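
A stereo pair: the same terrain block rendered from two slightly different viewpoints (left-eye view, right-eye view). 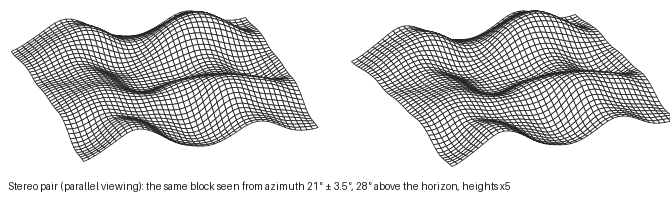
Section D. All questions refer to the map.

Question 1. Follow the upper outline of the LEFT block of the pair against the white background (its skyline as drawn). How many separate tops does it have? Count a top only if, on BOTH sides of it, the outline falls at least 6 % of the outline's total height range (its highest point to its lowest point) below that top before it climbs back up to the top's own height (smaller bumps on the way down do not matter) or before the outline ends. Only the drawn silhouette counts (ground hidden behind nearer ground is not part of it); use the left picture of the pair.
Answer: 2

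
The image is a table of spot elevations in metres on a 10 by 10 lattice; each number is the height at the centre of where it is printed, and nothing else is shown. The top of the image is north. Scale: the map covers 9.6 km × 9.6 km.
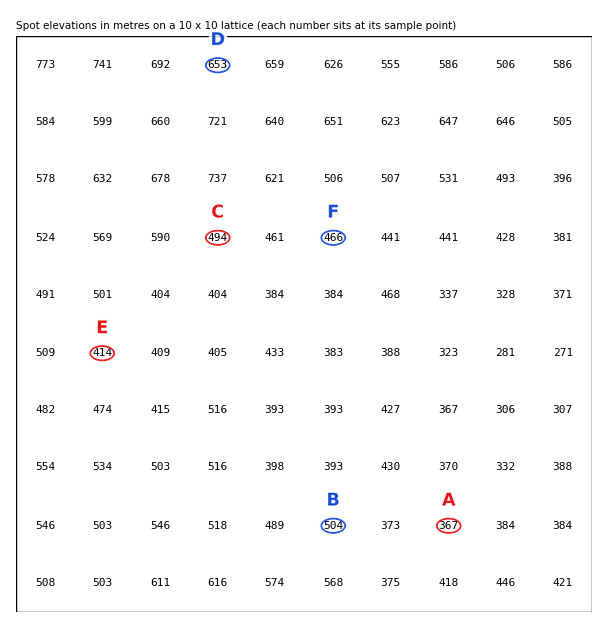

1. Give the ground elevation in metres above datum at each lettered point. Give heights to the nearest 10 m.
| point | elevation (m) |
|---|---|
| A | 370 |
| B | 500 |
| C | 490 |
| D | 650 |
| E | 410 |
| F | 470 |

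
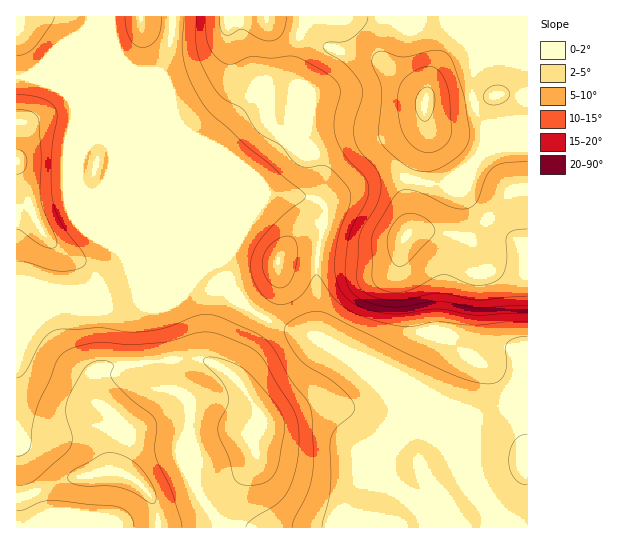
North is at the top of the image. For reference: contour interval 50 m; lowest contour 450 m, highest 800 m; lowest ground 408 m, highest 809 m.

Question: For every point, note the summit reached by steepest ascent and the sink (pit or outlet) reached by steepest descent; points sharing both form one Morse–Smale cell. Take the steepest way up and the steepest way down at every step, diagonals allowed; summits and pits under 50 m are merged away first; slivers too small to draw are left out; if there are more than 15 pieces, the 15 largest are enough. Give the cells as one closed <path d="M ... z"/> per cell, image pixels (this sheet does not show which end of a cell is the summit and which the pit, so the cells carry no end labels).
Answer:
<path d="M111 144l2 22-4 11 0 8 52 125 0 7 8 26 4 42 16 17 0 35 8 24-1 26 7 14 16 21 8 6 146 0 6-51 13-35 11-10 25-3-71-70-39-22-43-13-29-17-18-22-16-39z"/><path d="M517 147l-22 1-10 4-20 24-18 8-16 0-26-7-20 0-27 8-29 15-12 1 4 4 3 8-8 50 1 72 12 9 28 15 68 68 13 6 9 9 14 25 16 17-4-65 55-24 0-246z"/><path d="M527 16l-222 0-1 10-11 32 0 19 3 8-4 13-3 39-34 39-17-5-161-68-4 0 2 19-4 12 0 31 2 8 6 12 8 8 10 0 10-10 6-17 0-16-2-5-34-36 16 14 170 70 66 7 29-15 27-8 20 0 26 7 16 0 18-8 8-9 3-6 11-10 19-4 22 0z"/><path d="M109 179l-6 10-10 5 14 15 20 48 12 42-17 6-27 0-12-1-29-11-38 0 0 234 210 1-7-6-16-21-7-14 1-26-8-24 0-35-16-17-4-42-8-26 0-7-49-117z"/><path d="M303 16l-129 0-3 26-13 31-8 3-119 1 14 3 16 8 13 15 164 68 17 5 34-39 3-39 4-13-3-8 0-19 11-32z"/><path d="M91 121l-2 1 26 27 97 97 16 39 18 22 16 10 23 11 34 9-3-8 0-66 8-50-3-8-4-5-14-4-40-3z"/><path d="M30 76l-14 2 0 213 38 2 29 11 12 1 27 0 11-2 6-4-3-13-9-29-20-48-14-16-6 0-8-8-8-20 0-31 4-12-2-20-12-14-16-8z"/><path d="M527 396l-4 0-18 11-32 12 4 65-16-17-14-25-9-9-16-5-21 5-9 9-13 35-6 50 154 1z"/><path d="M173 16l-80 0-2 7-12 13-17 9-31 30 119 1 8-3 13-31z"/><path d="M91 16l-74 0-1 61 7 0 11-4 28-28 19-10 10-12z"/>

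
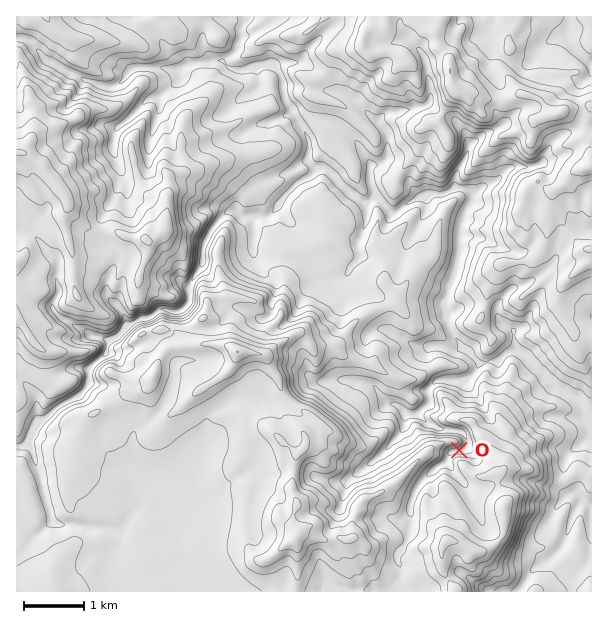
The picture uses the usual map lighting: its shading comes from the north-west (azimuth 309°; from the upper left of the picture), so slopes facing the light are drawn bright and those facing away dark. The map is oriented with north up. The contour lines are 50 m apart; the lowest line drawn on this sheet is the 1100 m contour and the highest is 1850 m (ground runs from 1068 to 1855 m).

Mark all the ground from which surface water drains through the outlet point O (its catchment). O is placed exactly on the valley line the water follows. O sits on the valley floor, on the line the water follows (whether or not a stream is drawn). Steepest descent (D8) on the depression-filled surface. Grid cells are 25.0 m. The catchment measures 5.071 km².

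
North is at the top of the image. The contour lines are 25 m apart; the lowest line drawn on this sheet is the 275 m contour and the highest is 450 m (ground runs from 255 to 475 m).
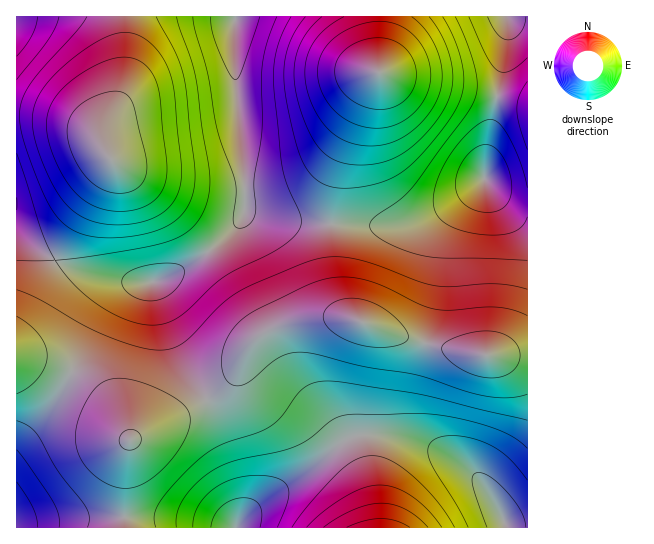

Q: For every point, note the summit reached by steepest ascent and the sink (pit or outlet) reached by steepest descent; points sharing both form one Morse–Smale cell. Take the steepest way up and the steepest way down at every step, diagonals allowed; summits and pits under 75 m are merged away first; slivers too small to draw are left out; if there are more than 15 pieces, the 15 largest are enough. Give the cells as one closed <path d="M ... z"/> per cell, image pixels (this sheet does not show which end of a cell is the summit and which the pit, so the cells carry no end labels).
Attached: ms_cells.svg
<path d="M485 179l-11 10-29 20-24 12-16 4-110-2-38-7-11-4-1-3-5 13-5 7-24 20-36 24-24 10-29-2-44-10-33-16-18-12-10-11-1 125 41 8 30 16 21 21 23 38 60-31 24-14 16-14 14-28 14-17 15-8 27-8 17-3 25 0 99 31 48 8 37-1 1-153-14-2-15-7z"/><path d="M527 16l-292 0-2 37 12 132 0 26 17 6 33 6 110 2 16-4 24-12 29-20 11-10 14 14 15 7 13 1z"/><path d="M234 16l-218 1 0 214 3 5 32 23 27 12 44 10 29 2 16-6 22-12 22-16 24-20 5-7 5-13 0-24-10-110z"/><path d="M343 317l-25 0-17 3-38 13-12 12-15 28-15 18-30 18-61 31-5 23-1 64 111 1 16-19 51-34 43-35 16-5 24 0 44 10 30 16 26 26 10 15 11 26 21 0 1-173-38 1-48-8z"/><path d="M385 435l-24 0-16 5-43 35-51 34-15 18 269 0 0-4-14-28-10-13-16-17-36-20z"/><path d="M21 357l-5 1 0 169 107 1 2-65 4-25-10-20-18-24-22-18-26-12z"/>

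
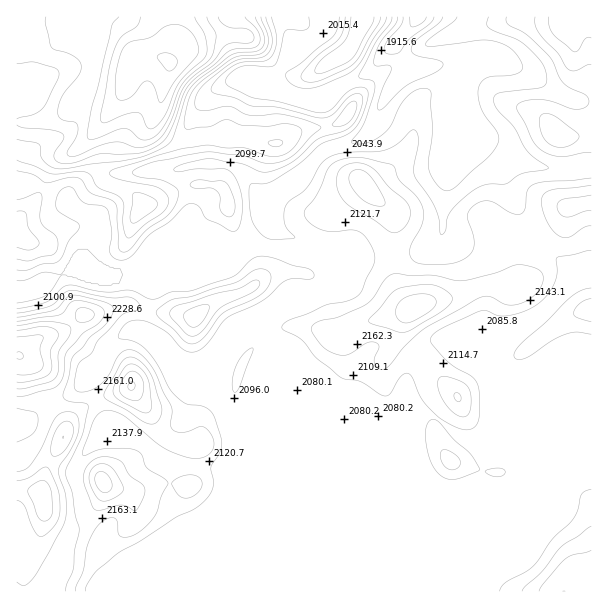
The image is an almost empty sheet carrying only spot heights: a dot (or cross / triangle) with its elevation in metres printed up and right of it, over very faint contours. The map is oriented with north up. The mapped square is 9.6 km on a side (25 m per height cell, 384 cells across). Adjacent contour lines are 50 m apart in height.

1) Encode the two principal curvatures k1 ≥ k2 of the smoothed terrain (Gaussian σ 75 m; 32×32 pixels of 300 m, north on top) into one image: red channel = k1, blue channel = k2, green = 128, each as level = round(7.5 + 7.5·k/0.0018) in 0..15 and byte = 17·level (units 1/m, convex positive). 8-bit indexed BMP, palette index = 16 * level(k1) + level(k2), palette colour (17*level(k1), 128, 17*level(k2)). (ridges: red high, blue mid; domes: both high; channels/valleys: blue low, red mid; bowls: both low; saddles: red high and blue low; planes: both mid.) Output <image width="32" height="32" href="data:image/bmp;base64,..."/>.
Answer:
<image width="32" height="32" href="data:image/bmp;base64,Qk02CAAAAAAAADYEAAAoAAAAIAAAACAAAAABAAgAAAAAAAAEAAATCwAAEwsAAAABAAAAAAAAAIAAABGAAAAigAAAM4AAAESAAABVgAAAZoAAAHeAAACIgAAAmYAAAKqAAAC7gAAAzIAAAN2AAADugAAA/4AAAACAEQARgBEAIoARADOAEQBEgBEAVYARAGaAEQB3gBEAiIARAJmAEQCqgBEAu4ARAMyAEQDdgBEA7oARAP+AEQAAgCIAEYAiACKAIgAzgCIARIAiAFWAIgBmgCIAd4AiAIiAIgCZgCIAqoAiALuAIgDMgCIA3YAiAO6AIgD/gCIAAIAzABGAMwAigDMAM4AzAESAMwBVgDMAZoAzAHeAMwCIgDMAmYAzAKqAMwC7gDMAzIAzAN2AMwDugDMA/4AzAACARAARgEQAIoBEADOARABEgEQAVYBEAGaARAB3gEQAiIBEAJmARACqgEQAu4BEAMyARADdgEQA7oBEAP+ARAAAgFUAEYBVACKAVQAzgFUARIBVAFWAVQBmgFUAd4BVAIiAVQCZgFUAqoBVALuAVQDMgFUA3YBVAO6AVQD/gFUAAIBmABGAZgAigGYAM4BmAESAZgBVgGYAZoBmAHeAZgCIgGYAmYBmAKqAZgC7gGYAzIBmAN2AZgDugGYA/4BmAACAdwARgHcAIoB3ADOAdwBEgHcAVYB3AGaAdwB3gHcAiIB3AJmAdwCqgHcAu4B3AMyAdwDdgHcA7oB3AP+AdwAAgIgAEYCIACKAiAAzgIgARICIAFWAiABmgIgAd4CIAIiAiACZgIgAqoCIALuAiADMgIgA3YCIAO6AiAD/gIgAAICZABGAmQAigJkAM4CZAESAmQBVgJkAZoCZAHeAmQCIgJkAmYCZAKqAmQC7gJkAzICZAN2AmQDugJkA/4CZAACAqgARgKoAIoCqADOAqgBEgKoAVYCqAGaAqgB3gKoAiICqAJmAqgCqgKoAu4CqAMyAqgDdgKoA7oCqAP+AqgAAgLsAEYC7ACKAuwAzgLsARIC7AFWAuwBmgLsAd4C7AIiAuwCZgLsAqoC7ALuAuwDMgLsA3YC7AO6AuwD/gLsAAIDMABGAzAAigMwAM4DMAESAzABVgMwAZoDMAHeAzACIgMwAmYDMAKqAzAC7gMwAzIDMAN2AzADugMwA/4DMAACA3QARgN0AIoDdADOA3QBEgN0AVYDdAGaA3QB3gN0AiIDdAJmA3QCqgN0Au4DdAMyA3QDdgN0A7oDdAP+A3QAAgO4AEYDuACKA7gAzgO4ARIDuAFWA7gBmgO4Ad4DuAIiA7gCZgO4AqoDuALuA7gDMgO4A3YDuAO6A7gD/gO4AAID/ABGA/wAigP8AM4D/AESA/wBVgP8AZoD/AHeA/wCIgP8AmYD/AKqA/wC7gP8AzID/AN2A/wDugP8A/4D/AKZ2toV0d3d3h4eHh4eHh4eHh4eHd4eHh4eHhqamqKiHp5aXp4WFd4d3h4d3h4eHh4eHh3eHh4eHh4eHdnSGqJeGt4WXhaaEhYd3d3eHh4eHh4eHh4eHh4eHh4d3doSXl4TXlaZ0hcmVhHaHd4eHh4eHd4eHh4eHh4eHh3eHhYWXc/mngsRztpeWlYSHd4eHh4d3h4eHh4eHh4eHh4d3dpbV6qeA6OfHl5W5p4WHh4eHd4eHh4eHh4eGd4aHh4eHl3Xmg5D7t3aGhqamdXd3d3eHh4eHh4eGpLaVqJeHh4eHdbX1kLSllnWFpbaDh4eHh4d3d4eHh4XI2ZWGh4d3h3d2hPqkcoWElLa32pOHh4eXh4eHh4eHhcaDhYeHd3d3h3aD5+Zyc4LXlIW3hId3h4eHh4eHh3eGlKW1hnd3d3eHlIOitdO05+elhJWFl4eHh4eHd3aWdoaV6qWGd4eHh4enpcRhgtf9t3J2d4and4eHd4aGhqd1h7fZpIaHh4eHh8rap2Nxk/mkg4aHhrh2d4eFhpeXqIWWpoSFh5aGh3eHybaVhoOhxIKDs5KGlqd2dYaol3WWlpSGdoeHl7iGdnbX+fbFloJic4Ppt3F2hqa2yLjIppbGhHJ1h4aFhreWhXWVw/r65cbk9/n5lHKDhoWGl5e3ttnpt5V0hZWDg7fYgFG2x5S014OlhMf398aDdoWEZXWXqMnY1sa2ycmTg6alYaCBc4KDdoRzgXKV+cWmqIZ2hpaVhpaGl5eYubeFhqintXWF1bOFd3d3dYSml4eXhXZ2lpV0dXaGhoeHlIV1yci3hYO192F1h3aEtYZ2hYSFdnaWpnV1dpaXhnWFp4a3dYanhIT5ppNzlrfFdYWWqKiGdqeol4SWmJiXhZeohseWZYRzctfq2IKFyLd0haenp5Wn17molJapmIWFuMnHcrNic8j21qi1xcfIpIODc4amt/mWhoZ1dZeXhqe3l6eWtdeTo5CAcHCAgpGBlaWBgbfpyaWWdnV2hoaGhIGAcJal1/iWptenpLaktqbI6siAgJCElceXdXd3h4WVp7iVp5VzpeiVpvq0ssfZxse4+fXlsnB2l7eFh3d2dZfJyLaXpriUt7eF1+iAhaiXlrino8P6kIOop3Z3hZant7iGdnd1qJaF2JeV92JwpYZzgYCAcPb2gKfIloeFuLenlYN2h3Z0lnTIp3X3tXJwUHOU5vijoLK1gZWml5aXdnSEtoWGhoWWc6i4p7n46aViwsCCxvj5kaOzk4OEhXV0dHW3loeWqJeEpbiWl7m44/j7snOAhPbGYJD56KeFdHWGmLeWh5eohoaVhZaWpoaExcWQt6ZhxvrnwGCztrfGyLaoqZY="/>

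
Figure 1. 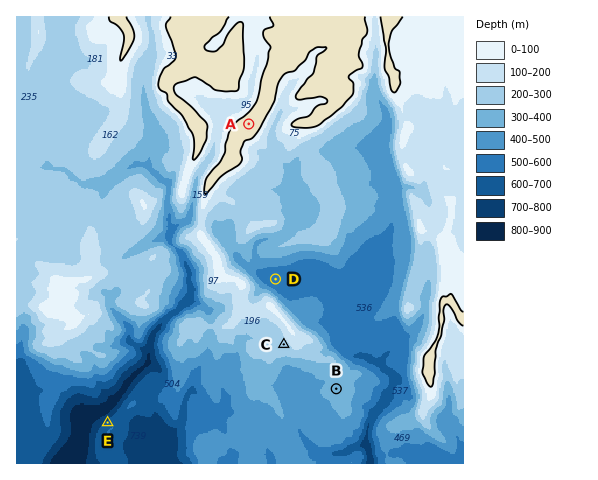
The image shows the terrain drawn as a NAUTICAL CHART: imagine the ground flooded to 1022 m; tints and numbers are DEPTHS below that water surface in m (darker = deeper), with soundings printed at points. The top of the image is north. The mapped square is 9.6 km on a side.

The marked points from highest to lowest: A C B D E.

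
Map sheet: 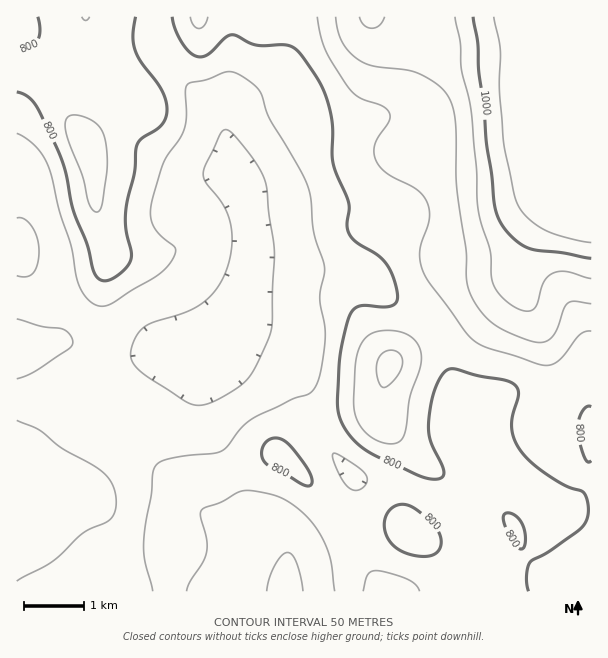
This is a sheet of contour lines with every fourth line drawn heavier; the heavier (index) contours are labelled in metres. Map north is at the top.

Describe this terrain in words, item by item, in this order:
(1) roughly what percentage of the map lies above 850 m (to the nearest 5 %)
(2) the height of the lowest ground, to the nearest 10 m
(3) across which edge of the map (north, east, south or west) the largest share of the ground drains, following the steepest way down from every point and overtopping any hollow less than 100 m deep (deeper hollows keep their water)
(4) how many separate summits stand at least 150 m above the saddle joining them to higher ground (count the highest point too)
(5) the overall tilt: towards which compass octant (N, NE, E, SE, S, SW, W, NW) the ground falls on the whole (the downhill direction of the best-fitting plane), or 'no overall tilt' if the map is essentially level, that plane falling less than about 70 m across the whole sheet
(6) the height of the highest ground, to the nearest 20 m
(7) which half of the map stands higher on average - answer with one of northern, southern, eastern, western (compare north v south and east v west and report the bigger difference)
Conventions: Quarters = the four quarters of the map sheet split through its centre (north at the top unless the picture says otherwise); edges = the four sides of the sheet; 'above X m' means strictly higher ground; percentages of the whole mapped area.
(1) About 20 % of the map lies above 850 m.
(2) The lowest point is down at roughly 670 m.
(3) Most of the ground drains across the western edge.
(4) Counting only tops that stand 150 m proud, the map has 1 summit.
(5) Overall the map slopes down towards the south-west.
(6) The highest ground is at about 1100 m.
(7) Taken as a whole, the eastern half is higher than the western.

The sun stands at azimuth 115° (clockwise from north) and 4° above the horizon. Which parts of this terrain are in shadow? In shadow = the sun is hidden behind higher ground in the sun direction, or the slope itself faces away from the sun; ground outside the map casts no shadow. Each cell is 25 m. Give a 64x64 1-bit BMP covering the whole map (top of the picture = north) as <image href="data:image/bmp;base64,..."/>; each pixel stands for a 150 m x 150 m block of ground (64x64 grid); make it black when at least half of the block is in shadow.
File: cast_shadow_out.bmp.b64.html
<image width="64" height="64" href="data:image/bmp;base64,Qk0+AgAAAAAAAD4AAAAoAAAAQAAAAEAAAAABAAEAAAAAAAACAAATCwAAEwsAAAIAAAAAAAAA////AAAAAAAAAwAA4AAAAAAHAAHgAAAAAAcAAeAAAAAABwABwAAAAAAPAAHAAAAAAB+AAcAADAAAP4AAgAAAAAB/AAABwAAAAP8AAAPAAAAA/gAAA8AAAAD+AAADwAAAAHwAAAOAAAAACAAAAAAAAAAAAAAAAAAAAAAAAAAAAAAAAADgAAAAAAAAA/AAAAAAAAAH8B4AAAAAAA/wPgABAAAAH/h+AAGAAAAf+P8AAYAAAA///wAAAAAAAP//AAAAAAAAP/8AAAAAAAB//wAAAAAAAP//gAAAAAAB//+AAAAAAAH//4AAAAAAAf//wAAAAAAB//+AAAAAAAH//AAAAAAAAf/8AAAAAAAD//gAIAADAAH/8AD4AAeAAf/AMPgAD4AAB4Bx/AAPgAAAADv8AA+AAAAAP/wAH4AAAcA//AAfgAAD4H/8AB8AAAPg//wAPwAAB/D//gB/AAAP4P/+AH8AAA/gf/8A/wAAD8B//wD/AAAPwH//AP8AAA+Af/8A/gAABwB//gD+AAAGGP/+AP4AAAA5//4A/gAAAH///gD8AAAA///+APwAAAD///4A+AAAAP///gDgAAAB///+AAAAAAP///4AAAAAA/H//gAAAAAB8P/+AAAAAAHwf/wAAAAAAfA//AAAAGAB+D/8AAAA4AH4H/wADADgAfgf+AAMAfAD/B/4AA=="/>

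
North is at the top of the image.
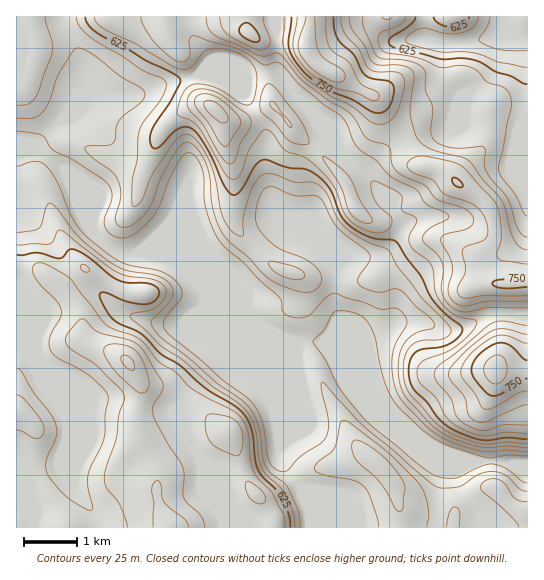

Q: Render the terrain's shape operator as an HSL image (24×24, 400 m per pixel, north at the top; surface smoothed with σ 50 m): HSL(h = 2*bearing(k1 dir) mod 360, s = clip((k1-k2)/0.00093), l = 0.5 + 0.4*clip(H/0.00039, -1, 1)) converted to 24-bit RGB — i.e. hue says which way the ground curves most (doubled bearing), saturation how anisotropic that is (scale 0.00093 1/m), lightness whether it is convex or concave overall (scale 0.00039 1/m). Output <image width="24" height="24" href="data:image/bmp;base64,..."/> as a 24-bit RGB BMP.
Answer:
<image width="24" height="24" href="data:image/bmp;base64,Qk32BgAAAAAAADYAAAAoAAAAGAAAABgAAAABABgAAAAAAMAGAAATCwAAEwsAAAAAAAAAAAAAi3KFXI+Unrmbe0KLgWxjdX9weaR5lr2gn3awc1SHgGl0Zq9R5/bVJAphgH9/f3+AYkx0qLF0oKR5UmeIpZWIbGiAel5pcqpxeniAcrSCgU1iiUZ/fJ+Be4mNm6uAhp5WaERdgHl+i0ui0vnjyC3fXidpf3pqd2JWa05yoLp8irmUPnPBjnzDw1i9kMuwRNTog3N0eqZYcl99V2Ocro2FaoNynKeGpo+UVE+Ce2V5iuhzEukfUgVKwmazrG23gGWjaZ+as+/Lc73UaRpESGIpG9JI2+mTWBAwjnJZUaJFc3yAQG52t3iHpZh8cq90i2yBgUB6kmFW1fqtFERvGydHbZ+Ys2mytm+s0ffqVcHdTQ8pfllYNxUEMyEAMjMAMSgCcLWbjL7KU1SBWF95WICDysyXdaCKe095Zk6NsMzK4fPYOwmDWVB8SHNPZzxTtPGxyJQVWRcpcjNRZwAhtI/a3ebul6TimqjipNW9ijuDfXOAYWZ/VnyM18CCcmdHV1l1bMa3o+jS5cqpXAFgfHiAcGF+RcpujfdIaSpNez5scBNLiNnHh7TK0520wIdtTZORunhHfFhzf35+ckZbYkg4wt5bbKzMarvEhOO3VKlETgkVfkVif3+AXUF8svSlbiRaf32ARg1r273Cday1lF6Qm3Zc39C5Q0ybolRgg2FqeEBAYlOGg5q31fbaNoTNqtHQoUuFVhYvfWNrf4B/f4B/Snup3qhAfnR/b2V/GCB81ebRhJ/XlH/oxrjf3NXOUFXEgnh2ckino57CbrfRtfTy3ebVSUyYg1A7XBgsgGhxgIB/gH9/gH16eKZKgk9UgH9/Zl59J3+QmduVUqOSLEZtxIiz6NXXaF7Jf3+ASXh+rKF2e8x4QIAtcUYHTS8GPi4bf3h6gIB/gH9/glhppV1RkKh2TY51fXZqgEpIPntHZIMhLxEIPDgACzMAlcQJYTwZgH5/ck1jac1ouKBQaBc54TyWzu6/IpC0TISVf3+Ae3qAflCaoHJPsptXgkt0hkldbJRkV411gUp7fyep7t/d0l6va28QeHoUc0mGktLBylmYtTJXlOv9p9D579X2ygf1gk6GgH9/dkJkii0yeNKTruLZTFzIZmq7sJvFhVuoVmONOJa3vNGixpLbvMDzwL71YHfZeXbLqUbT0frvbRQwMCUMXzwRfEJDgH9/eTtTeilIr/LXjNTXtmJ7hkFyV3ZyfWk+iztin3tmRGBQe7pRlbl7YoBOT55ze3hLgC9BnviWMwQTjgsUXJ4uTHxgf4B/eFp+oyiFsu/IYriKbUVEfl9Yf2FzTAcUzcobFseOc6POoK/gmM7Vr2OezdR6I4iSbFZZiMlsuEIaSixxw4TY6L+/MY14X3+ATSNqvtKTstyBQkJcfGhlfX1oTgxU9LPbz/z2gkXNNXlSaXUeSj8SZEsg4PrLGhpUbWF6pdWJczB9d3V/IkFU686utKR2Nl1yLR901bh94eB2MzlTfVBMfnZRFQwq2v/Mej1qbjtEbTUsuk59h6XMs/7poOLDXxlxco2qvLN1bDFZei86QsCix76B1Jt5LVlgEwwn7bNW1eeoSCtsZJdrhkGNSPHemO+ZaCJXvDOkkaDfcubtzu/mj8hjSh4ne1ZzdIJcljVSa024lMrQZ4KhiFOJ7rykNTNqFwgr5/7Nl79tNzKNtVqKRbzJh+27dB9PnGBXTMWZbtOUY9exrUZw1y5rkVWfZXB/d3hDRaF4caqYjm2Af2iHUG2X57W/4Bi/DSVp5/zPfKe8Lh1dkdtpeu/deEZocjZ2vKV4S6xIcrNVYmw4WFQ1inhSu45zVGF7i7KaU5+HXX53aH5yb4yDV4aKW2aU9l3tj57xzP/pXCf/8A3/yPzbaRhUVxAXXF8tuNN1gs+ERJCBonCYWGZ+Z2SOuq+TT2iOuJ2YbJCUVGd2e2psgHdeb25JMlksIok4kf+UqycAKgkXi/hEjBQ9MwAQ2tE8of3ntez3473eT22ZVlOHh12MU515mr61Vk+wpYZ6o3l0UmB4c2N2gV1fhU5TgD9BoOAsCoQGf3tvWSNAudQAMQItrfnFzP/5vOXhG4SAoobS4sfzVF/prqXluMXjU16jkVuXkoRzubeQcUCQdjZLgVxEZKqZe5K/wuvMuhycaQAFwQCGzP/lAAuV4P3ORY9Gh7ZsnTtHGC8EODsGOh8IOT0Fb2oRZUs3e3RLk6lxb51VaR6KvIbWudbfcp/Ad6aysqtrYjCqnKDarPHfxzFJCRE4/vO2nbtrRl88jxpg6X2+Eo7fgBnfse66Q+G7RGyCnGtp"/>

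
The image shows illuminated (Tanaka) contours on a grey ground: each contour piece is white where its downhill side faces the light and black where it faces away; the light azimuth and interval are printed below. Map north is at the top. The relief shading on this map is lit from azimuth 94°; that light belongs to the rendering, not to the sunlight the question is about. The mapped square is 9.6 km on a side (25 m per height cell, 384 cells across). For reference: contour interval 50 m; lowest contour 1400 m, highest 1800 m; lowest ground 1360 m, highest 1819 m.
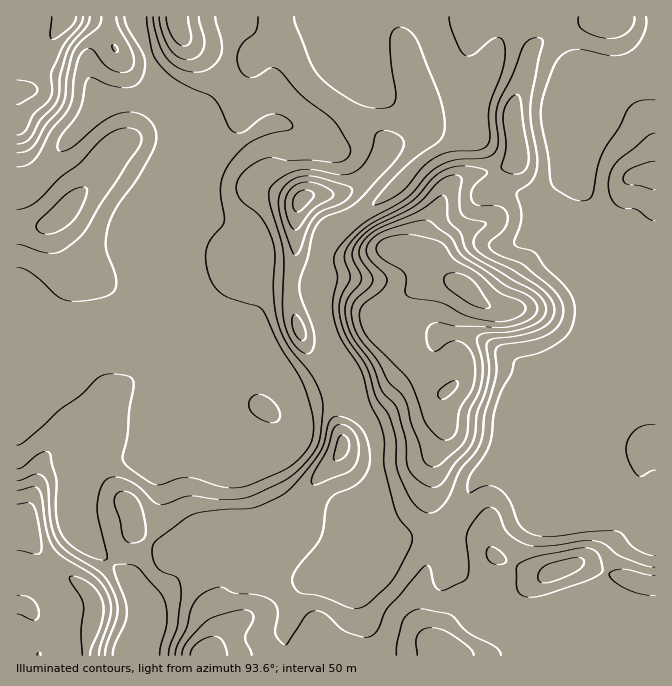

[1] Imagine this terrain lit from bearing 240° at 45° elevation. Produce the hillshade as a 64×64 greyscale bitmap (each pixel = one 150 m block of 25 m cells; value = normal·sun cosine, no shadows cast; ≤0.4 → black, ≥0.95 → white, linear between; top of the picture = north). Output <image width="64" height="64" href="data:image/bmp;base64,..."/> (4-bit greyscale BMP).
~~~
<image width="64" height="64" href="data:image/bmp;base64,Qk12CAAAAAAAAHYAAAAoAAAAQAAAAEAAAAABAAQAAAAAAAAIAAATCwAAEwsAABAAAAAAAAAAAAAAABEREQAiIiIAMzMzAERERABVVVUAZmZmAHd3dwCIiIgAmZmZAKqqqgC7u7sAzMzMAN3d3QDu7u4A////AJiHiZUTeIrMuoZVVWaJqYeIiaq7uoZERVZ4iIiIiIiZiIeJpyJoiby6h2ZmZ4mZh3iJqrupdTNFZ4iIiIiIiJmJh4moMVeJq7qXd2Z3iZmHd3iqupdUNFd4iIiIiIiImZmHialBNomsy5h3dmZ4mXVmeaqphlVWeImYiIiIiIiJmHeJqUAmiazLmHd2ZmeHZVeJqph2ZmeJmZmZmIiImZmHd5qoMBaJvLqYd2ZmZnZmeImZmHZ3eJmqqpmZmZmqqnd4mqYAJ5q7uph3ZmZmd3iIiZmZdniImqq6qZmZmruqiImpYgBYq7upiId3iHeIiIiImamHeImqqqupiImaqYeJmYUQFIq8upmJh3iZh4iIiIiJmZd4m7qZqpmId4h1M6qXMAJpqrupiJmIiaqHeIiIiImal3iruoiIdndlVUM0qXIAJpu6qqmZmZiJmZh3iIiIiJmYebupdmVUVUMzRGeYMAJpu7qZmZmZmIiZmId4iIiImpiJu6dUREVURERXiIYQBpu7qYeJmZiHeImZh2iIiIiaqYmql1RFZmZmZ3iIdQAnm7updniIh3d3iJmXZ4iIiaupiJmXVEaIiIiIiIh1ADibu6hVeId2ZWeImZdniIiau7l3iZdUV4iIiJmZiGUQSJu7ljRoh2VVV3iJmHeIiJrLuXZ5h1VoiIiImZmYZSFHmrl0JHh2VVZnd4mpiImIm8y6dWiGVniIiImZmZhmQkeamFM2iHdneIiHiKqZmIiszLp0V3dniIiIiZmpmIdUWImHVXiIiIiIiIiJmrmHZ6zcunRGd3iIiIiJmamYmHZoiId3iIiIiIiIiImau4ZGrNy6hlVniIiIiJmZqZmYh3iJmHiIiIiIiIiIiJq8lDas3LqXVEZ4iIiJmZmpmZmIiJmYd4iIiIiIiIiIm8yTFqzdy6hTJHiIiImZmZmZiZiImZdniIiIiIiImYib3GEnvd3Lp0ETaIiIiZmZmYiImZiJh2eIiIiIiImZiJvaQlrd3cuXMRNoiIiJmZmYiIiJmIiHZ4iIiIiImZh4m8hWnN3dy5ZCI2iIiImZmZiIiIiIiIh3iIiIiIiZh4icuIm+7d3Ll1MiWIiIiZmZmIiIiIiZiHeIiIiIiIiIiKypic7tzLqYYxFHiIiJmZiIiIiIiJmIiIiIiIiIiIiJvKiK3+3LqYhzAUeIiImZiIiIiIiIiIiIiIiIiIiIiIrbiJvv7LqIiHMANniIiZiIiIiIiIiIiIiIiIiIiIiIndp4rf/sqIiJcwBHiYiIiIiIiIiIiIiIiIiIiIiIiInO12jP/9uYeIhiAmmpmIiIiIiIiIiIiIiIiIiIiIiIiu+0Wu/+uYd4iGRHmqmYh4iIiIiIiIiIiIiIiIiIiIic/oJc/+yYh3iJiaqpiHdmeIiIiIiIiIiIiIiIiIiIiK3sQn3/25iIiaq7y6l2VEVoiIiIiIiJmYiIiIiIiIiZvdozne25iImavMy6h2QhJGeIiIiIiZmZmYiIiIiImqq8yTWs25iJmaq8yoZUMQATaIiIiIiaqpmIiIiIiImqqazIRqy6mZqqqrunUyIQACRoiIiImaqpmId4iIiImrqYm8lWm7u8y7qqqXQQAQACRniIiIiqqqmIdoiIiIibuYibymasze7cu6mHMAABEjVniIiIiKqqmIdniIiIiKuod5vbZpve7tuqmGMAABI0VniIiIiIq6mYh2eIiIiImph4nNxkerzdupiHQQATRWZ3iIiIiIm7qYh3Z4iIiIiZmIis7GNpqqmHd2UxE1Zmd4iIiIiJmaqph3ZniIiIiImZmb3tY2iZhlVWVDI1d2ZniIiIiZmqmZmHZmeIiIiIiZqqzv1zWJmGRFVlREZ3VFeIiIiJqqqImZhmZ4iIiIiJq7vO7YVoiIdlVndURWZUV4h3eJqqqoiZmHZmeIiIiImru73clndmZ3d3iHQ0ZmVnd3eJu6qqiZmYh2ZniIiIiau6q7l1RFVmeJmZhUV3iId3d4q8uqqYmZiIdmeIiIiJq6mZl0ISRndniZmGVXiZh2Z3iry6mZiIiJmHZniIiImamYd2QiNXiHZ5mHVVaKqFRXiau6mImHeImZd2Z4iIiJmYh3ZVVomql2eIdURXq3M1eJqqmIiHVniZmHdmiIiIiZiHdneImqqXZ4h2VWnLYSV4mamYiHU1eJmYh1V4iIiJmIh3iJqqupdniHZnnNtRJoiZmZmZVCRoiZh2VXiIiJmYiIiaqqqph3iIZXmt60E2iJmZmZhURFaIiHZWiIiJmZiImaqqqYd3iZdVib3aMUeImZmZmGZkNGiIh3iIiImqmYmau6qYd3ial0WJvckyR4iJmZmIiGQSWIiIiIiImqqZmaq6mHd4iaqVRomsuVNXiIiZmIiIYgFHmZmIiJqqqpmZqqmHeIiZuoRHiKu5ZFaIiIiIiIdSAUirqYiau6qqmZmqmHeIiJq6ZFiZmrqFVniIiIiId2QhWbunZ6zLmZmZiaqHeIiImrlUaZmau5ZWeJmZmIh4hiFay5RJ3cqHiZmJmXeIiIiaqEWKqYm7p2Z4mqmYiIiXMlrKYkvuyGZ4mImYd4iIiJqmRZu5iauod4mqqpiIiZhTWaghbe6mRGiYmZdoiIiImpVHq7mIqph3iau6l2aJqoU2dRKe/YQ0eImZh3iIiIiZdVi8uYiZmIiZq6mGVIiapjNTBL7sczV4iZmHeIiIiIh1aby5iImIiJqqqYZD"/>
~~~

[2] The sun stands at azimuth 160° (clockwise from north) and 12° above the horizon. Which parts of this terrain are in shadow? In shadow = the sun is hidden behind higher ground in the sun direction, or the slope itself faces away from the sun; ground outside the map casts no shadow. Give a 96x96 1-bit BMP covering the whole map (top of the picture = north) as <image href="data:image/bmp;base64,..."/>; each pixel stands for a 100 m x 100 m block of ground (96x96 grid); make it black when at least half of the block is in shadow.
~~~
<image width="96" height="96" href="data:image/bmp;base64,Qk2+BAAAAAAAAD4AAAAoAAAAYAAAAGAAAAABAAEAAAAAAIAEAAATCwAAEwsAAAIAAAAAAAAA////AAAAAAAAAAGAAAAAAAAAAAAAAAPwAAAAAAAAAAAAAAP4AAAAAAAAAAAAAAP4AAAAAAAAAAAAAAP4AAAAAAAAAAAAAAPwAAAAAAAAAAAAAAPgAAAAAAAAAAAAAAHAwAAAAAAAAAAAAAGAQAAAAAAAAAAAAAAAAAAAAAAAAAAAAAAAAAAAAAAAAAAAEAAAAAAAAAAAAAEAeAAAAAAAAAAAAA8A+AAAAAAAAAADAD8B8AAAAAAAAAAH8D8B8AAAAAAAAAAH/D4D4AAAAAAAAAAP/xwDwAAAAAAAAAAP/wABgAAAAAAAAAAP/wABAAAAAAAAAAAP/wAAAAAAAAAAAAAP/gAAAAAfgAAAAAAH+AAAAAAf8AAAAAAB4ACAAAAf/AAAAAAAAADAAAAf/wAAAAAAAADgAcAf/8AAAAAAAADgA8AP//AAAAAAAADgA4AAH/gAAAAAAADgAAAAB/wAAAAAAADAAAAAAf4AAAAAAADAAAAAAP4AAAAAAACAAAAAAH8AAAAAAAAAAAAAAH8AAAAAAAAAAAAAAD+AAAAAAAAAAAAAAD/gAAAAAAAAAAAAAB/gAAAAAAAAAAAAAB/gAAAAAAAAAAAAAB/AAAAAAAAAAAAAAAeAAAAAAAAAAAAAAAAAAAAAAAAAAAAAAAAAAAAAAAAAAAAAAAAAAAAAAAAAAAAAAAAAAAAAAAAAAAAAAAAAAAAAAAAAAAAAAAAAAAAAAAAAAAAAAAAAAAAAAAAAAAAAAAAAAAAAAAAAAAAAAAAAAAAAAAAAAAAAAAAAAAAAAAAAAAAAAAAAAAAAAAAAAAAAAAAAAAAAAAAAAAAAAAAAAAAAAAAAAAAAAAD4AAAAAAAAAAAAAAD8AAA4AAAAAAAAAAH+AAB+AAAAAAAAAAH+AAD/AAAAAAAAAAH8AAD+AAAAAAAAAADwAB/8AAAAAAAAAADgAD/4AAAAAAAAAAAAAD/4AAAAAAAAAADgAD/wAAAAAAAAAAH8AD/gAAAAAAAAAAH/ABnAAAAAAAAAAAD/4QAAAAAAAAAAAAD/8AAAAAAAAAAAAAD/+AAAAAAAAAAAAAB//AYAAAAQAAAAAAB//gcAAAAAAAAAAcA//gIAAAAAAAAAAeA//wAAAAAAAAAAAf+f/wAAAAAAAAAAA////4AAAAAAAAAAA////+AAAAAAAAAAI//5//wAAHAAAAAAA//wf/8AAHgAAAAAA/9gH/+AAHAAMAAAB/4AD/+AAAAAPAAAB/gAB/8AAAAAHgAAB/AAAP4AAAAAHwAAB+AAAAAAAAAAD4AAA4AAAAAAAAAAAgAAAAAAAACAAAAAAAAAAAAAAAHAAAAAAAAAAAAAAAHAAAAAAAAAAAAAAAHgAAAAAAAAAAAAAAHgAAAAAAAAAAAAAAHgAAAAAAAAAAAAAAHAAAAAAAAAAAAAAACAAAAAAAAAAAAAAAAAAAAAAAAAAAAAAAAAAAAAAAAAAAAAAAAAAAAAAAAAAAAAAAAAAAAAAAAAAAAAAAAAAAAAAAAAAAAAAAAAAAAAAAAAAAAAAAAAAAA="/>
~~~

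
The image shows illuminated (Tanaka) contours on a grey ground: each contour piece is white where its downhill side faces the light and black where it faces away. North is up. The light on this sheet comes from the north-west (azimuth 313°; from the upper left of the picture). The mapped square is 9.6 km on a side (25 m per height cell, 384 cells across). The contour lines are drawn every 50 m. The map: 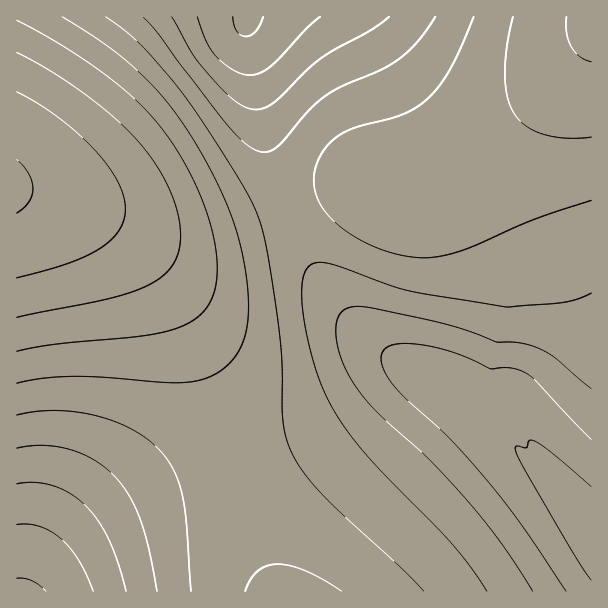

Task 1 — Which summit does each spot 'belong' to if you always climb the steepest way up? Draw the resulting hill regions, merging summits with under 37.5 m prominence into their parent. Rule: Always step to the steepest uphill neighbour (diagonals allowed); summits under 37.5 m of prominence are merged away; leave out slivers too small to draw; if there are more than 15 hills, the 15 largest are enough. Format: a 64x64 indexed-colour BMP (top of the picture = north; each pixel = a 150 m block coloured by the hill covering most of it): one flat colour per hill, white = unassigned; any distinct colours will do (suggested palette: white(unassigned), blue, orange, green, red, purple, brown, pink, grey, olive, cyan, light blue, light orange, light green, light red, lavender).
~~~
<image width="64" height="64" href="data:image/bmp;base64,Qk12CAAAAAAAAHYAAAAoAAAAQAAAAEAAAAABAAQAAAAAAAAIAAATCwAAEwsAABAAAAAAAAAA////ALR3HwAOf/8ALKAsACgn1gC9Z5QAS1aMAMJ34wB/f38AIr28AM++FwDox64AeLv/AIrfmACWmP8A1bDFABEzMzMzMzMzMzMzMzMzMzMzMzMzMzMzMzMzMzMzMzMzETMzMzMzMzMzMzMzMzMzMzMzMzMzMzMzMzMzMzMzMzMREzMzMzMzMzMzMzMzMzMzMzMzMzMzMzMzMzMzMzMzMxERMzMzMzMzMzMzMzMzMzMzMzMzMzMzMzMzMzMzMzMzERETMzMzMzMzMzMzMzMzMzMzMzMzMzMzMzMzMzMzMzMREREzMzMzMzMzMzMzMzMzMzMzMzMzMzMzMzMzMzMzMxERERMzMzMzMzMzMzMzMzMzMzMzMzMzMzMzMzMzMzMzERERETMzMzMzMzMzMzMzMzMzMzMzMzMzMzMzMzMzMzMRERERETMzMzMzMzMzMzMzMzMzMzMzMzMzMzMzMzMzMhEREREREzMzMzMzMzMzMzMzMzMzMzMzMzMzMzMzMzMyEREREREREzMzMzMzMzMzMzMzMzMzMzMzMzMzMzMzMyIREREREREREzMzMzMzMzMzMzMzMzMzMzMzMzMzMzMiIhEREREREREREzMzMzMzMzMzMzMzMzMzMzMzMzMzMiIiERERERERERERETMzMzMzMzMzMzMzMzMzMzMzMzMiIiIRERERERERERERERMzMzMzMzMzMzMzMzMzMzMzMiIiIhEREREREREREREREREzMzMzMzMzMzMzMzMzMzMiIiIiERERERERERERERERERETMzMzMzMzMzMzMzMzMiIiIiIRERERERERERERERERERERMzMzMzMzMzMzMzMiIiIiIhEREREREREREREREREREREREzMzMzMzMzMzMiIiIiIiERERERERERERERERERERERERMzMzMzMzMzMiIiIiIiIRERERERERERERERERERERERERMzMzMzMzMiIiIiIiIhERERERERERERERERERERERERETMzMzMzMiIiIiIiIiEREREREREREREREREREREREREREzMzMzIiIiIiIiIiIRERERERERERERERERERERERERERMzMzIiIiIiIiIiIhEREREREREREREREREREREREREREREiIiIiIiIiIiIiEREREREREREREREREREREREREREREiIiIiIiIiIiIiIRERERERERERERERERERERERERERIiIiIiIiIiIiIiIhERERERERERERERERERERERERERIiIiIiIiIiIiIiIiERERERERERERERERERERERERERIiIiIiIiIiIiIiIiIRERERERERERERERERERERERERIiIiIiIiIiIiIiIiIhERERERERERERERERERERERERIiIiIiIiIiIiIiIiIiERERERERERERERERERERERERIiIiIiIiIiIiIiIiIiIRERERERERERERERERERERERIiIiIiIiIiIiIiIiIiIhEREREREREREREREREREREREiIiIiIiIiIiIiIiIiIiEREREREREREREREREREREREiIiIiIiIiIiIiIiIiIiIREREREREREREREREREREREiIiIiIiIiIiIiIiIiIiIhERERERERERERERERERERESIiIiIiIiIiIiIiIiIiIiERERERERERERERERERERESIiIiIiIiIiIiIiIiIiIiIRERERERERERERERERERERIiIiIiIiIiIiIiIiIiIiIhERERERERERERERERERERIiIiIiIiIiIiIiIiIiIiIiEREREREREREREREREREREiIiIiIiIiIiIiIiIiIiIiIREREREREREREREREREREiIiIiIiIiIiIiIiIiIiIiIhERERERERERERERERERESIiIiIiIiIiIiIiIiIiIiIiERERERERERERERERERERIiIiIiIiIiIiIiIiIiIiIiIRERERERERERERERERERIiIiIiIiIiIiIiIiIiIiIiIhEREREREREREREREREREiIiIiIiIiIiIiIiIiIiIiIiERERERERERERERERERESIiIiIiIiIiIiIiIiIiIiIiIRERERERERERERERERESIiIiIiIiIiIiIiIiIiIiIiIhERERERERERERERERERIiIiIiIiIiIiIiIiIiIiIiIiEREREREREREREREREREiIiIiIiIiIiIiIiIiIiIiIiIRERERERERERERERERESIiIiIiIiIiIiIiIiIiIiIiIhERERERERERERERERESIiIiIiIiIiIiIiIiIiIiIiIiERERERERERERERERERIiIiIiIiIiIiIiIiIiIiIiIiIREREREREREREREREREiIiIiIiIiIiIiIiIiIiIiIiIhERERERERERERERERESIiIiIiIiIiIiIiIiIiIiIiIiERERERERERERERERERIiIiIiIiIiIiIiIiIiIiIiIiIREREREREREREREREREiIiIiIiIiIiIiIiIiIiIiIiIhEREREREREREREREREiIiIiIiIiIiIiIiIiIiIiIiIiERERERERERERERERESIiIiIiIiIiIiIiIiIiIiIiIiIRERERERERERERERERIiIiIiIiIiIiIiIiIiIiIiIiIhEREREREREREREREREiIiIiIiIiIiIiIiIiIiIiIiIiERERERERERERERERESIiIiIiIiIiIiIiIiIiIiIiIiIRERERERERERERERERIiIiIiIiIiIiIiIiIiIiIiIiIhEREREREREREREREREiIiIiIiIiIiIiIiIiIiIiIiIi"/>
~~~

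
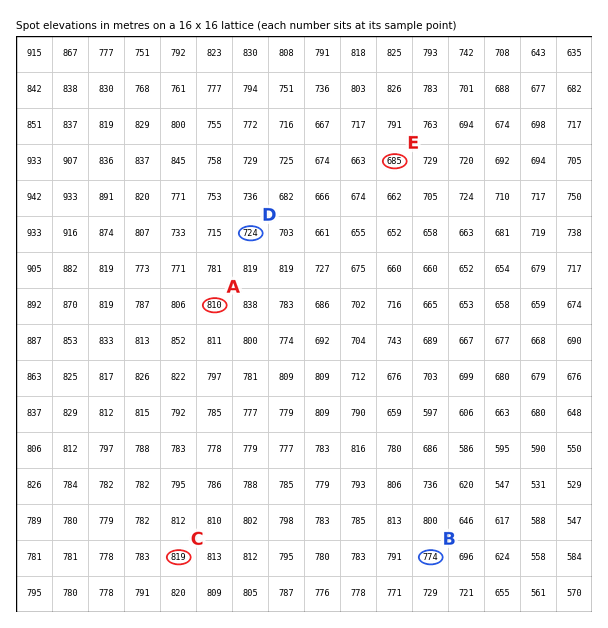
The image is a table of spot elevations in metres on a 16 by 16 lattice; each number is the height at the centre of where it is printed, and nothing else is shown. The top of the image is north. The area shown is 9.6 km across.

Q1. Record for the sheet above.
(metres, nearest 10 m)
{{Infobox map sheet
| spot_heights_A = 810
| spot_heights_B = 770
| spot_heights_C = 820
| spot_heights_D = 720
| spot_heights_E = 680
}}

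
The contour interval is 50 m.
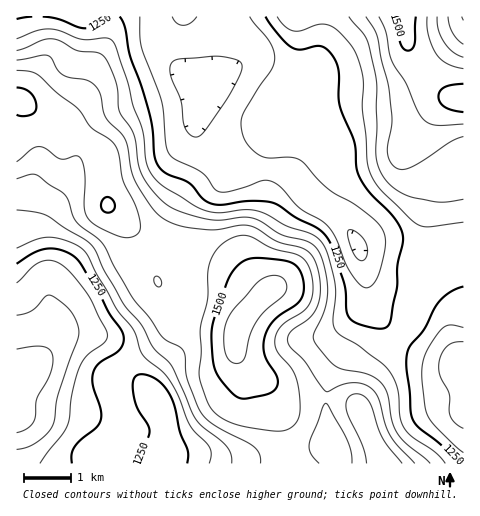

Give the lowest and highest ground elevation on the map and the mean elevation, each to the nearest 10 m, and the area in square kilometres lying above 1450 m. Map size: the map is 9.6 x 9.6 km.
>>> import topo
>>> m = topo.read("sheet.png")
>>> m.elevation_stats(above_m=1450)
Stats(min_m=1080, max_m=1570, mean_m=1320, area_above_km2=14.9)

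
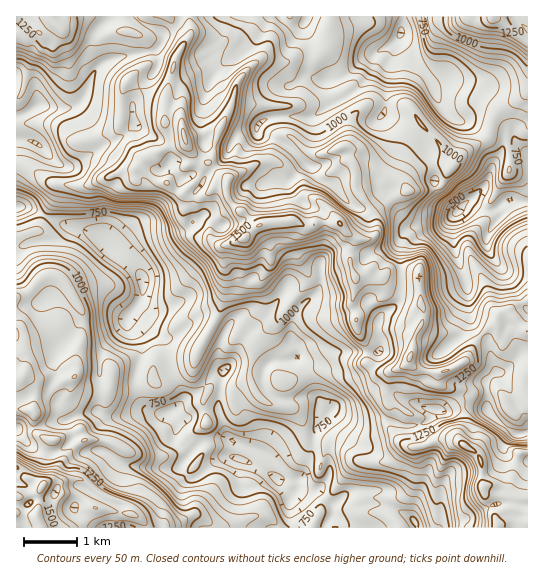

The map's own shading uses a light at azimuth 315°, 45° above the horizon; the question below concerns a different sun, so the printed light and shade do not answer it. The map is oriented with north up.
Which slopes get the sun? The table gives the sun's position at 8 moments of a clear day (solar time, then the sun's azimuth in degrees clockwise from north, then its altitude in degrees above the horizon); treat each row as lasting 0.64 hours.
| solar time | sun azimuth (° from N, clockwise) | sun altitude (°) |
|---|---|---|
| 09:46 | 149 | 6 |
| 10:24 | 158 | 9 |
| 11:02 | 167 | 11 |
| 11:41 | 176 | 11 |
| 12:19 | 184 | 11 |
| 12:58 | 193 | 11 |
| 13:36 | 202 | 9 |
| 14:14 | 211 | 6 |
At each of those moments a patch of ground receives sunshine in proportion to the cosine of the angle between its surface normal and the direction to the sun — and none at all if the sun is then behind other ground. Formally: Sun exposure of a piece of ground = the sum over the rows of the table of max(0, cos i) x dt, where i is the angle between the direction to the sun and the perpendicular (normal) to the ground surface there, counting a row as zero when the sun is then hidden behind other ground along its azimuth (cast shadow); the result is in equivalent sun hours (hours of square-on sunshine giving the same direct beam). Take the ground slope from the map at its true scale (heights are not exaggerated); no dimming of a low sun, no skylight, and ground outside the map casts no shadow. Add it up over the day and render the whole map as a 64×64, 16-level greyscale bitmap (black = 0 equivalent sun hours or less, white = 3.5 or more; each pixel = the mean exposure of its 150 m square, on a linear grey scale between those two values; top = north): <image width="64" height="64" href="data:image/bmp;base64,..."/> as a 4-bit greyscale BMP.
<image width="64" height="64" href="data:image/bmp;base64,Qk12CAAAAAAAAHYAAAAoAAAAQAAAAEAAAAABAAQAAAAAAAAIAAATCwAAEwsAABAAAAAAAAAAAAAAABEREQAiIiIAMzMzAERERABVVVUAZmZmAHd3dwCIiIgAmZmZAKqqqgC7u7sAzMzMAN3d3QDu7u4A////AEZREQA3u87rQjImiEITVnhRARRAFGd3YwFXdkMSNDNFdDIhADermHMRAAFUEAATRCAAAlNGVVUwFoZlVlVSEkQQAiQSRTIQAAAAAAAAAAAREAAAEzMzIjarhmVVmoECMXMiFXUgARAAAAAAAAAAAAAQAAAXQjREVoqGZlSJl1RFAVlSMQEAAAAAAAAAAQAAAAAAERaGMzM0epZmQ0dUMiETI2QzQQAAAAAAAAABEAAAARE3Y4u7zMy6p3dDIhMhADEAAAEAAAAAAAAAAAAAAAASNFmDfO7/7bmoiUMyEAAAIAAAAAAAAAAAAAAAAAAAASN5dGZ6u7u6q8hqhmZAAAAAAAAAAAAAEQAAAAIAAAARNVZjV2QyIknezIvbpyEANAAAAAAAAAEiEAAAATEAABNVVmRWMQATe83v2u/EEQAjAAAAAAAAAAAAAAERIhFGd2VWVEQhEkVmIRaodRABAAAAAAAAAAAAAAAAAUZkWJh2VmZSEhETRVEAABIQAAAAACEAAAAAAAAAAAAAJ4iaqHeIh1IAABJGIAAAAAAAAAADYxAAAAAAAAAAABABJHd4rNynUxABJFVEMQAAAAAAABRCEAAAAAAAABIhEzIjVWnNynVDIRNVeZZBAAAAAAAAEwABASIhEjIjRVUyNFRFaZUhIjNEVnmnQwAAAAAAAAESIRIiNDMjQzNFd2QyVEVnMUd1Rnm7uYVTZ4hlIAAAESNlMxNFQhJDIjRFeXMzJFQUZniavMuGZXmJu6YhAAABM1ZDITZjEkQhIiNolRECQyNDNHmpdnZ5u7yWiZYyEAEjIyEREUQiNDEiI0aXQgEjQhESRVRFmVRr7IVGvbZCIhIQEgARIyESMRIzNHh3UyRSAAE0VlRWEABXEAAEmFRVIREiEAEzEAARESIiSIinRWdlQ1ZlMQAAABRAAAACRHZCEiMiETQQAAAAAREmhnhVZ3Q1ZVd3hyATIUIAAAFGVVUzIzQhIxAAAAAREAOGNUNWdmiImZvYQkQxQxAAAVZUWEIiREITEAAAACQxAWcjREaJmZmImpU0VCJmIAAANlNVIRIzMyMgAAAAAjIQOFJGVXmXZmZ3ZTMiMjYgAAATRVAAEiIkUzEAAAEQEiInp0VkR4UzNGQUZCEkRTAAABJEEBEREjUyNCIAEiIRJFi8p2YzhSI0V0J6cxNTIAAAAAESVEMzVBFGdkESNEISab3tuVJIQjM0ZUeGMiEAAAAAAAIDVUVREkVmMREkVUR6qr7rcyWWRWV5h2QzMhAAAAAAAABGZiESMyIRESNWZ4q6h5qWRYdXdnh2ZDRDIAAAAAAAABNCAREQABMzNEZ4i6eXa8qZZFdlNENDNDMwAAAAAAAAAAAAAAAAJEVmZ4qZnMyavNpTNHUQIhEREiAAAAAAAAAAAAAAAAEkVneKzbq93Lh7uYdkUzEAAAABAAAAAAABAAAAAAAAAUVmd53cvO7sp4u6zdhDVSAAAAAAAAAAAAAgAAAAAAATVVVovJdSa9q5jP/9ypirtQAAAAAAAAAAABEAAAAAASRURFeFIgAAJb3tu+/cqTElEAAAAAAAAAAAAAAAABI0VVQzR5MAAAACm7u5aruSAAEQAAAAAAAAAAAAAAATVnZmZUaJhUEAAhABIzEAEhAAAAAAAAAAAAAAAAABRnmrvN7d3JdohCJUEAAAAAARAAAAEBIRAAAAAAAAMBfNze//////uIZ4ZmAAAAAAABAAAAAUVVMgAAAAAAB2rMze7v/////7ZTaHMAAAAAAAAAAAARR6hmQQAAAAAs7bqYeM/HjLrMYTQUUwAAAAAAAAAAESMyEiJ1EAAAAjuWIQAANohlRjERAjEzIAAAAAAAAAIhIyABMlqFEAF2R1IAAAAAAlVkEAV1YwAAAAAAAAAAEiIhAAJGSLpiAVUzEAAAEhAAEkdzEkZTAAAAAAAAAAEhIhAAASMhWGUyEiAAACeFIAABI2iJlQAAAAAAAAAAIhIyAAAREiAUiIQSQAABeHZCABAAAmmSARAAAAAAAAATMhAAARI0IABIljRwACdjIjMyAAACVTISMAAAAAAAAAAAAAABI0MAAANVRpVFdjEAAkUwADhUECNSAAAAAAAAAAAAAAE0MAAAATRVU0QyERERNDESVUEQABUQAAAAAAAAAAAAATMAAAABNWZTAAAAASIzIjQyIRAAA0AAAAAAAAAAEQATMQAAAAEld3hRAREBIzMyQzIQIQABQQAAAAAAAAATITMQAAABIiNXdmVWd1IjNEVTIhAhAAFCAAAAAAAAAAEhAAAAAAEhETRzVniHZDM0eFEREBEAADQQAAAAAAAAAAAAAAAAACIiI0JXiId1MyJGIAExEQAAJjAAAAAAAAAAAAAAAAABIzM0VHmZh2VCEAExAUMREAAEZBEAAAAAAAAAAAAAARNFVUVprLynZmIQABMRNBAQAABIYyIAAAAAAAAAAAEiRoiId47f7bp2dzEAAAEVMREQAANjIhEAEQAAAAAAJFeKq7u6v+zJmpdndTEAAARjIREAABIQERMzEAAAAABJq7u7zN3cmYaah1Z2ZlQhAGdCIRAAAiAAEjQxAAAAAFq8zN3d7qR4Z5hmQ1d2QhEQFkIRAAABEAASMzMyEAABWave7u7pJmJIQ1ZjERABNDABEAAAAAABABIzIjRCABNXacy87HEnNGQTNHYxECeIQQAAAAAAABQxESIiIjMhI0Q0dlaGEl"/>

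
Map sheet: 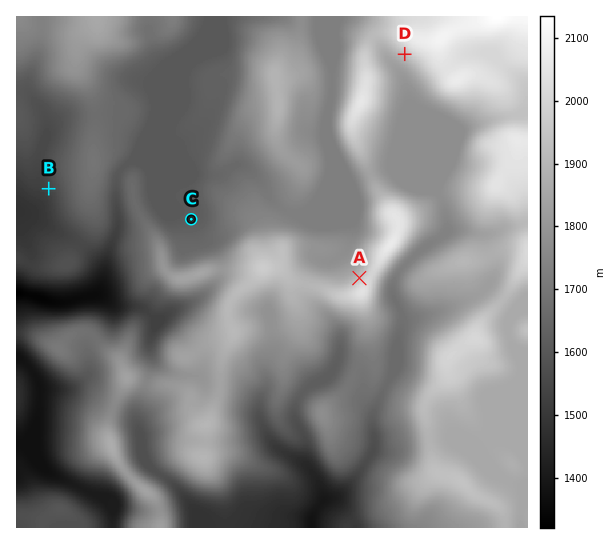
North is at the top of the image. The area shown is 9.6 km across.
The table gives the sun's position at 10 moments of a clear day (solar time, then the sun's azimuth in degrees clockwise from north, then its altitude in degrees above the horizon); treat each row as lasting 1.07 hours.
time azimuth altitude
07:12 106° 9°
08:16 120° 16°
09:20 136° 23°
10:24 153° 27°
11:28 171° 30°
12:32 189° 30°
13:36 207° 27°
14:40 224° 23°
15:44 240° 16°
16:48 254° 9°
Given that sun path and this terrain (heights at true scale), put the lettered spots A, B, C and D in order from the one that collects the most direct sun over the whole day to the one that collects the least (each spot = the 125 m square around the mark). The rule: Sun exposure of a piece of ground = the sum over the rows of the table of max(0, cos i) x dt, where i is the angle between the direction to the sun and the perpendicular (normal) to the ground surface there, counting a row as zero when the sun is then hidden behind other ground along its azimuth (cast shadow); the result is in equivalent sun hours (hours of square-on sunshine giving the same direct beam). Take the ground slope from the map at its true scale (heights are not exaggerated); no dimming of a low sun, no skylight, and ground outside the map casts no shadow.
D > B > C > A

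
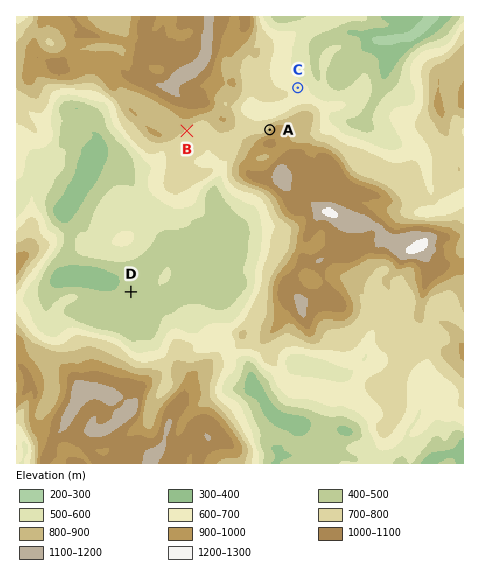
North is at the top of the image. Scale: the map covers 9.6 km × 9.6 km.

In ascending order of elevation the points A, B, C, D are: D C B A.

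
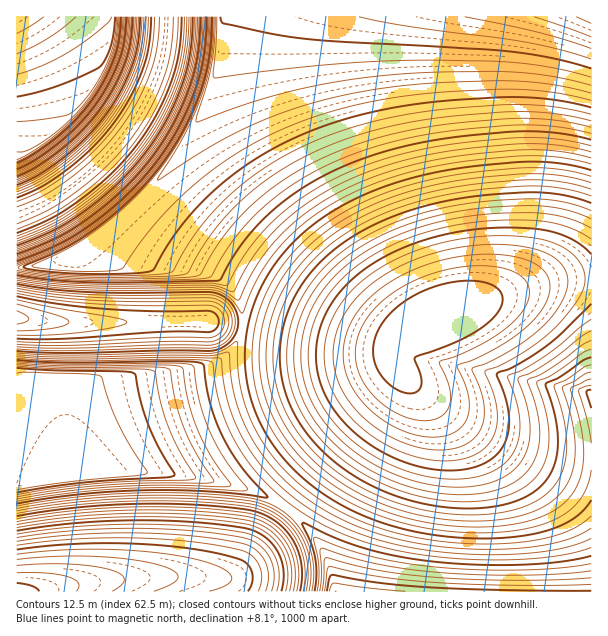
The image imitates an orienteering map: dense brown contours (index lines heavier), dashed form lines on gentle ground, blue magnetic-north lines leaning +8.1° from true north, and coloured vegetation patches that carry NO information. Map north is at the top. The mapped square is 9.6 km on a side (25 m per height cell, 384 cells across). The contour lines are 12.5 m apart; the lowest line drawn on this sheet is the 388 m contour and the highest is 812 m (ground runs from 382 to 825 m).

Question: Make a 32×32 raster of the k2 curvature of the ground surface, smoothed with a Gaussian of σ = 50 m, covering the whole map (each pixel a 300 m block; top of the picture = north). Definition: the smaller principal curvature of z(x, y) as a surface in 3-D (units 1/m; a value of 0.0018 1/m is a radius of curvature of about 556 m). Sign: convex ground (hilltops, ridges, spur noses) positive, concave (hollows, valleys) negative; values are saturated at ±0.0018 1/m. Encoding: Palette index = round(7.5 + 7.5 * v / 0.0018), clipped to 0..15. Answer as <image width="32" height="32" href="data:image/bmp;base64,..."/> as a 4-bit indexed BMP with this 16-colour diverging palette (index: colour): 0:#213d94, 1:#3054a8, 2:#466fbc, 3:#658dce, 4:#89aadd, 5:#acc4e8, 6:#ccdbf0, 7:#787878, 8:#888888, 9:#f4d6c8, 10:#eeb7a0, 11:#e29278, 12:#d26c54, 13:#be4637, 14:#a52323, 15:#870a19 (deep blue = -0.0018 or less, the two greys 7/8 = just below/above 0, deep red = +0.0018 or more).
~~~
<image width="32" height="32" href="data:image/bmp;base64,Qk12AgAAAAAAAHYAAAAoAAAAIAAAACAAAAABAAQAAAAAAAACAAATCwAAEwsAABAAAAAAAAAAlD0hAKhUMAC8b0YAzo1lAN2qiQDoxKwA8NvMAHh4eACIiIgAyNb0AKC37gB4kuIAVGzSADdGvgAjI6UAGQqHAIh3d3d3iIiIg3d3d3iHd3eIiIiIiIiIiHN3d3eIiHd3iIiIiIiIiIhGd3eIiIiHd4iIiIiIiIiFR3d4iIiIiHeIiIiIiIiIRHd3iIiIiIh3RXeIiHdlM2d3iIiIiIiIh2VDMzMzRnd3eIiIiIiIiIh3d3d3d3d3d3iIiIiIiIiId3d3d3d3d3eIiIiIiIiIiHd3d3d3d3d4iIiIiIiIiIh3d3d3d3d3eIiIiIiIiIh3d2Znd3d3d3iIiIiIiHZVVSMzMzMzRneIiIiHdmZneIeIiIh3d4RXiIiIh3eIiIiHiIh3d3eJN3iIiIiIiIiIh3d3d3d3ijd4iIiIiIiIiHd3d3d3eIZHeIiIiIiIiIh3NDMzMzM0d3eIiIiIiIiIiAAGd3d3d3d3eIiIiIiIiIiIYEd3d3d3d3eIiIiIiIiIiIghd3d3d3d3eIiIiIiIiHiIhQd3d3d3d3d4iIiIiIh3eIhQd3d3d3d3d3eIiIiIZ3eIhBd3d3d3d3d3d3eIiAN3eIgVd3d3d3d3d3d3d3dzF3eIgHd3d3d3d3d3d3d3d0F3eIM3d3d3d3d3d3d3d3dyN3iIB3d3d3d3d3d3d3d3dwd3iBZ3d3d3d3d3d3d3d3dDd4hEd3d3d3d3d3d3d3d3cHeIYXd3d3d3d3d3d3d3d3B3iHF3d3d3d3d3d3d3"/>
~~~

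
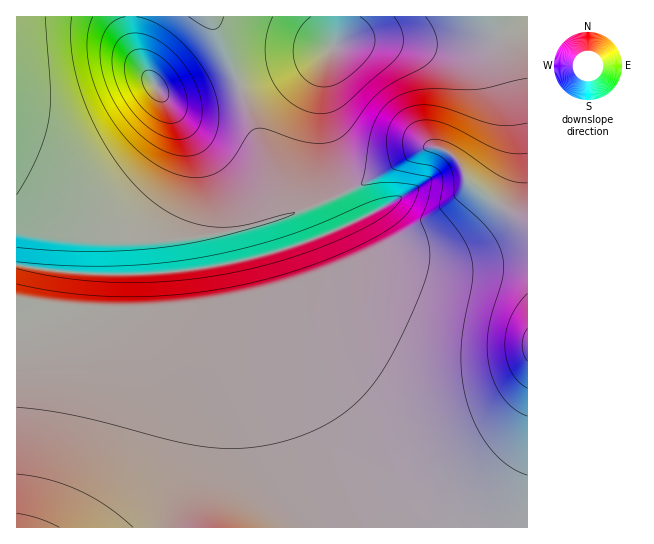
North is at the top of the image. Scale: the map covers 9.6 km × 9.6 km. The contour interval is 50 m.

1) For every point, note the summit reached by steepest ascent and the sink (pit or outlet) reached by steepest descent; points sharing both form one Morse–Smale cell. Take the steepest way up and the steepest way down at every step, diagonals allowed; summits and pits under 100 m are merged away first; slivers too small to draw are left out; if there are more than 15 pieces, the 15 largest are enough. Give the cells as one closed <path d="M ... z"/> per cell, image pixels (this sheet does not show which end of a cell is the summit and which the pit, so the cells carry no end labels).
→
<path d="M209 16l-193 1 0 292 10 0 20-5 8-33 45 4 62-2 36-4 45-9 15 78 38 132 11 58 221 0 1-306-54-35-9-9-6-16-10-10-15-5-11 1-8 4-36 23-38 20-59 21-10-38-31-89-21-54z"/><path d="M242 260l-45 9-36 4-62 2-45-4-2 2-5 30-13 5-18 2 1 218 288-1-4-30-36-127z"/><path d="M493 16l-283 0 18 38 24 64 20 60 9 37 24-6 36-14 38-20 36-23 8-4 11-1 15 5 10 10 6 16 9 9 28 20 25 14 1-63-4-32-13-61-12-38z"/><path d="M527 16l-34 1 14 34 8 30 10 53 2 23z"/>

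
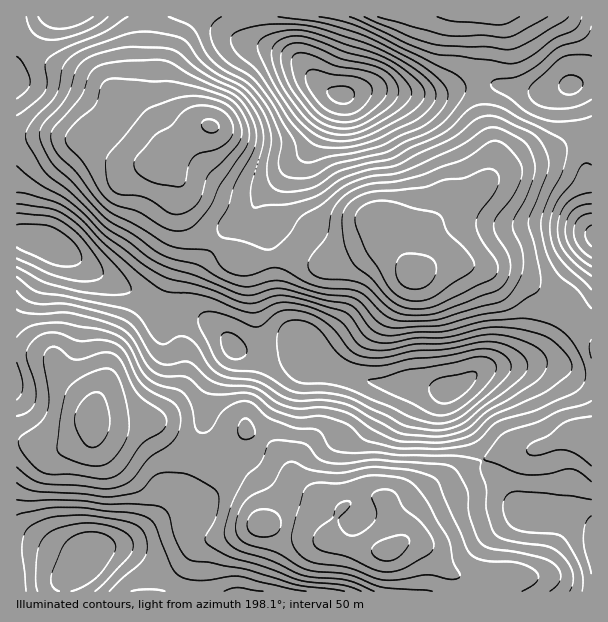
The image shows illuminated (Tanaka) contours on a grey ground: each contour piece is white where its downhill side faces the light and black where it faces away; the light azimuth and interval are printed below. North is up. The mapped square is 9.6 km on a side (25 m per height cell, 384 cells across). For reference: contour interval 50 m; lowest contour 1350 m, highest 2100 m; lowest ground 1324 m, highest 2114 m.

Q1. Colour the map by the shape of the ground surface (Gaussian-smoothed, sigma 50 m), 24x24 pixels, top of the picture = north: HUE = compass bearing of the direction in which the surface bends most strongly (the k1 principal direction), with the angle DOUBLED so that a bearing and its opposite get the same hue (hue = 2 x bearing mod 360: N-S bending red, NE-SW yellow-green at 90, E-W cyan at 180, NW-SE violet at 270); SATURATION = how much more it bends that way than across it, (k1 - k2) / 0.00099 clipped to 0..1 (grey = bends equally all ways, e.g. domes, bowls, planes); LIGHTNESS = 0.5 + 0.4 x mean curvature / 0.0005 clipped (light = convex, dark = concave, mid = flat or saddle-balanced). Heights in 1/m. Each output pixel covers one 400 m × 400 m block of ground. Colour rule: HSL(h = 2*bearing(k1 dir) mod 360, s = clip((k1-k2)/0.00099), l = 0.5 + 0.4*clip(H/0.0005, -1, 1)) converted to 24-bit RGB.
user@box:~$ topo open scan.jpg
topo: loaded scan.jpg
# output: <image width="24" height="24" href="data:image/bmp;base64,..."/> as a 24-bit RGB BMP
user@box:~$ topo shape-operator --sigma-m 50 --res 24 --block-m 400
<image width="24" height="24" href="data:image/bmp;base64,Qk32BgAAAAAAADYAAAAoAAAAGAAAABgAAAABABgAAAAAAMAGAAATCwAAEwsAAAAAAAAAAAAAssB938bZ8sLczZuuJWl8SrjKaO3pU6XUU9O4p9XITsdpM4ciY2ArzJZAiUIxYCRVzTJapEA2ZCsPYEwOQFwTKy4IJyEMXC4ke8mXeKuY27fB67/inJDmMublSb2RLXREOc8eQYs6qUcsc0sMIicMW0MANywAHyYNfIAhlBU30zZ011NKfkcvSIs4KmJqQczAitjWkMDVrNfl3tf03a310obcfC1zsXAocNEDECcMOhsN5pFDQTVdujm51IKTOWmZKEYggm9EYpaAxpDG4Zzho7PWLdX9NqbVQ9zBiczJfbykklaPyT5t8AtRwyu3yKu935ulQB5SK3ROqc1rXE+JKXY/zbhmcieWeUyyZZSgX6audHSmu+DWrrzbeVG+H+SpKJ1dTGIukJYzUSssbyAq0WBYqnurg7uL2lWu60TuYsC0pzdTZRYXpaIYM0ILLisOR2odM5Yud2xOS81lbd6JcGqpsHbCltKjaDspPlQhT4MoRig/blNus7+Gy1xqmVkmeII1sWqqv3SLQyNh323f5KrhvUbSpklqVIY2SHIUCIoAEN0GZZgpOEckapo60MVMjHUoQr86NX98NS5QbYtEW580lylU7IN5V79lMjlushEfm0kuIIpKt0s86xGDzWS/zn69x7aMPuFBCpcsVlYiSmgfPYsUcE0Vf9iYaMGcMStOLD5WrXZNdkQZIUEY8uhixHAlIxAhviIV1L5CQFUnRj8fi6RHY7OfhonT8drw6M3GSjt2LIdoZ6lkc4E/QKVHjN3emiWmjDlUH0NHexph5mhGJ7hHr3kt+BAEMyB2QNjF4MvljojsfKD+zOv/xdL/h6b1ztTy/s3+4Kr1XHnOVp6/bYG7k9/NbilQVxle11plMDVrEg458ODDldvXGBCb683dwOP6QY36oMXOhtDdjv/zQLb9Y1vww7frg5bnyJ30+c/8z73/moTzmKrmqeXYgh4hIBMayrI/aiNPE1RkyfatwlWOFy2X0frhip3ibBjQtNXCvefWZsJwFWxFFWlaj7uSVU6ilVaV2JuQ22+9wW7JvnKa1AA39Q8+YE+OcFMyZ5ROIdu+hfaobGnYcuD3rfTZRCnpWVPr1/TywL/s7ZLoYnG6EJ+DJ2U/Zig1kI1Prp8/sRget1wjeywisAZJ0X9sx0iShLnMl+vvovf/hPX4UpXknevjbcSrMhlOYthFm+cpWTIctlkc6oNkSzgkHhoVUE8gY4MpkXg+lSRD30M1nBgyWCg0bbtNo9fHuvjtxv3/fsTjVYq1S1iPv2omPygKJxsMdo8AiGQAKSYKaagOtqojhxhBNiEgPG0kbX4nNyoPVWQgrCsxwRZUuz040Oj70fX60/jxQYzWol+pfE1yYjlknyM/3Q1Fi4xEf79ilZFiqalwPdNdX1B6ojKnnWC4W3uudFCLhlmjV6mfQDZ5vV/e3OPvpNLlyeTVwciWTTV1jjBnkU9LNjJfjzK414DL3aC5mnZPmo01mcEsbpYqMy8cPSEcmJ1JT4deRYO2cJTTc27ZRELidrTd1vXklLUkp8sqx5U3QiApUiYksVRMbzhnLCdHt1x0032O8i+GynVcutNHdlYqMCogOmglQZYnPJRCPo0wH104Rm1gbF2ASsxYy/QiktBRP6hFtzg9fh5EOWM1Zlk8aU2BN66+NHmzyGbL7YDQ6bPR35+dny1ldE53XbpdPbp9Q31SUqZFJW9fLFE1SHAuaJE64+l1tOFJWFolUhwku0BNknNcQXtcR4RUKc5/IDdobR5O2mws8jIQ/wEF1lsyXLFna8R6dXFHRYxCQ6ZXLl9iTTIsS3UtS6IepfYz48QSX1EkH1Q/ZKFbqHyLjF6NaK1COD0RIhQRLyIOnXMkzC0k225t597MndW3VpWoerHBhr7HS4yoUCBkeDqJcbdHZdU5bLsbhJLHnK7IPIvCLYiWn1NWoURctjpKaxE6MRorImw6UoxjsJqB1/Tt1+P039L5vcb4tMb6pLL4fzH8WRv4Wpj50dPy2Knnpcjbqo/SzVVvhUBGPiMzcndEdYxckSqB2RrVqIfTMcrxMobbyvbnzP/og8zr49X22dX2jorvugr3qTjgbJPpUpTudV3Z5rjl4MTi6QAv0DMFfkonQmo/SH9rmFVsMl2DRE3NwtnliazwXsH/0Pvtt+XgR5Owf7lsqIlslTN1fimcnm7Jk4W4XDmURlx7uc2a3Wek/xpd6JypyKW2Z8G7M3W0WmOeYHjAHOP/tuXkbd3kXPvnjeSyx4y+q3ixfrWGpCZuhiVLh3xMYXhIj4Y/Vy1EYIl6nJBHgA45"/>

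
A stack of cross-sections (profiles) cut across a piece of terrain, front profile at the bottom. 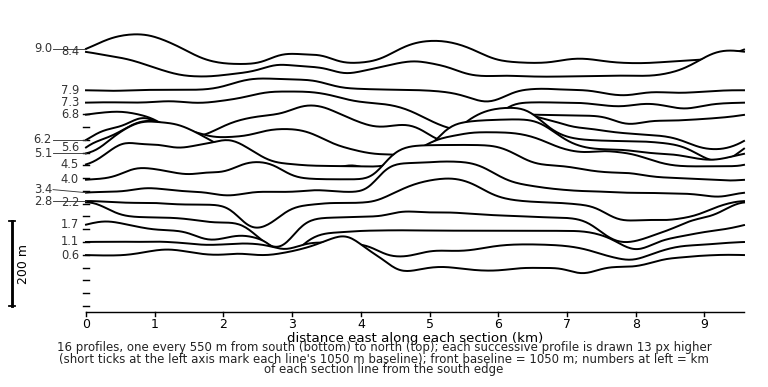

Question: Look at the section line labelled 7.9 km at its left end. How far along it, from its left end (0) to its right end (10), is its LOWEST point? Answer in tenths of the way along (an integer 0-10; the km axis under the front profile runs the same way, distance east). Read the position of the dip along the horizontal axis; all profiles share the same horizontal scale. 6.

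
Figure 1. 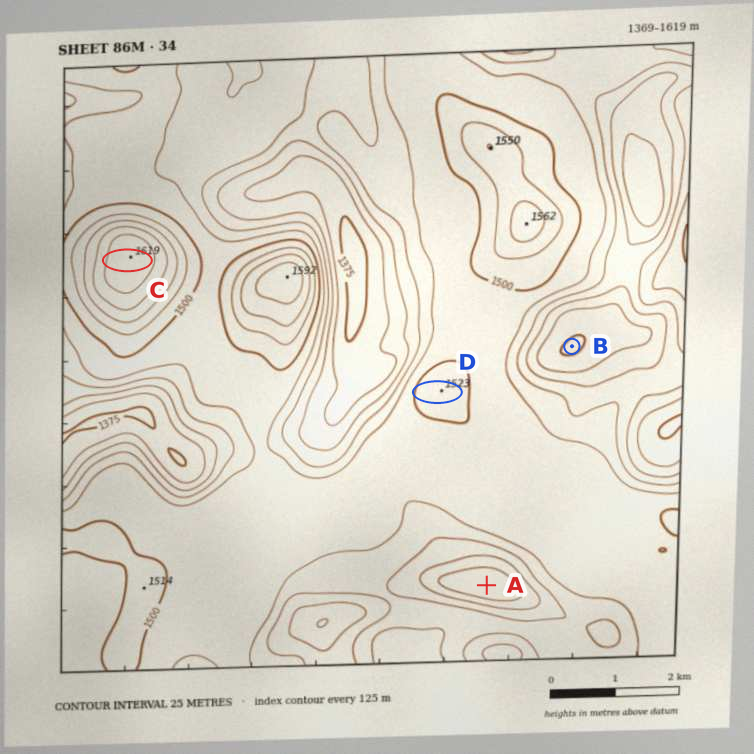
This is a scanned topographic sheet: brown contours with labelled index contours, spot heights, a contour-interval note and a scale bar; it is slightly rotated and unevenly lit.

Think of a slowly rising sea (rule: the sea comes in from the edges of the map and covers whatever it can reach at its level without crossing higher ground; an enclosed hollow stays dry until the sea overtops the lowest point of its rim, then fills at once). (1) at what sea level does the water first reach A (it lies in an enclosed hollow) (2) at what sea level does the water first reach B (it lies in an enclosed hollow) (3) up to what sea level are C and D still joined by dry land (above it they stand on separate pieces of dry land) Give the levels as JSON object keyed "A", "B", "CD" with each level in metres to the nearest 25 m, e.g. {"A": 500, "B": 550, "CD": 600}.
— {"A": 1450, "B": 1425, "CD": 1475}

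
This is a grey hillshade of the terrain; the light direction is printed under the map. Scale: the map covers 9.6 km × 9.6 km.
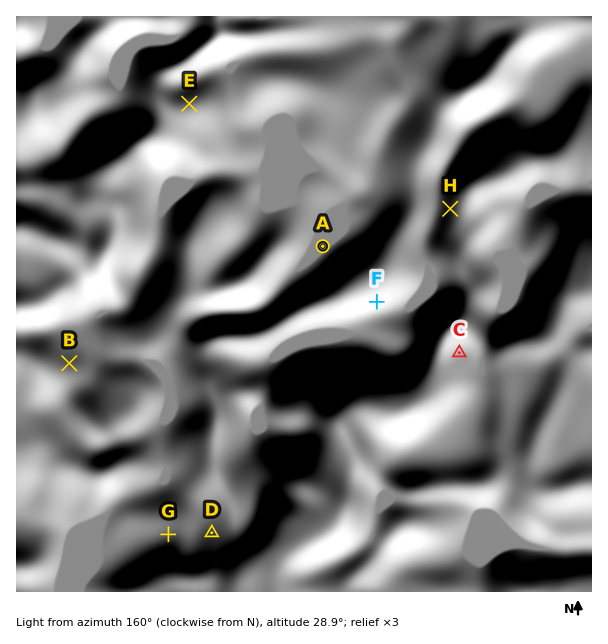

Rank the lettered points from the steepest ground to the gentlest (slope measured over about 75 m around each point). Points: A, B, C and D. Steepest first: B C D A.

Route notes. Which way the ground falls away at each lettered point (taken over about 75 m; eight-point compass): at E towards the NE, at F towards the SE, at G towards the NW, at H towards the W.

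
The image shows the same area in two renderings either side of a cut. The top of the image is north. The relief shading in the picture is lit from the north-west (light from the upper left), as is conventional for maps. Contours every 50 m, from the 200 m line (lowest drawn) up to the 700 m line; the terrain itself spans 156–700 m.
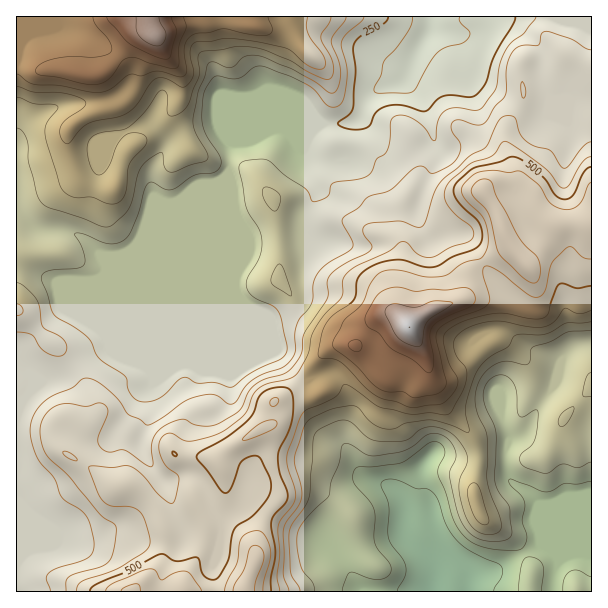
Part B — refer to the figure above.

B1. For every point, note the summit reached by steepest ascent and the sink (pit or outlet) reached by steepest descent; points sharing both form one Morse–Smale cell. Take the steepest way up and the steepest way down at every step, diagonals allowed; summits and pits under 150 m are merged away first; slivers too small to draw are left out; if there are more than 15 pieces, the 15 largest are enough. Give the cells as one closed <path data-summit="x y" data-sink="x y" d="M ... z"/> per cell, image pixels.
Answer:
<path data-summit="410 327" data-sink="431 17" d="M591 16l-159 0-2 14-9 14-13 31-7 7-24 8-9 8-6 16-6 7-14 3-66 0-43 18-4 32-5 6-15 6-59 58-22 10-26 2-24-21-13-5-27-1-21-21-1 304 3-8 13-11 30-7 12-8 16-25 22-16 16-21 11-20 15-13 74-176 2-20 2 100 4 9 10 10 14 8 16 36 10 13 16 15 12-16 15-13 10-5 18 0 9-8 10-16 8-6 11 0 15 12 15-13 12-6 22-6 5-5 5-23 8-8 29-17 4-1 15 17 17-18 10-20 39-2z"/><path data-summit="410 327" data-sink="432 591" d="M591 224l-39 2-10 20-17 18-15-17-4 1-29 17-8 8-5 23-5 5-22 6-12 6-15 13-15-12-11 0-8 6-10 16-9 8-18 0-15 8-22 26 7 2 12-6 9-1 12 8 8 20 0 10-6 20 0 13 12 24 10 10 7 2-11 1-16 11-15 21-7 24 1 6 17 17 14 27 6 5 230-1z"/><path data-summit="155 36" data-sink="431 17" d="M431 16l-414 0-1 191 19 21 9 2 21 0 13 5 24 21 21 0 23-9 63-61 15-6 5-6 4-32 43-18 66 0 14-3 6-7 6-16 9-8 24-8 7-7 6-16 16-29z"/><path data-summit="243 591" data-sink="431 17" d="M230 187l-2 20-74 176-15 13-5 11-22 30-22 16-16 25-12 8-24 4-11 6-8 8-3 9 1 79 227-1 12-30 0-21 4-13 10-17 10-10 0-12-8-20-2-27-6-13 6-2 2-4 2-20 22-16 6-8-16-15-10-13-16-36-14-8-10-10-4-9z"/><path data-summit="243 591" data-sink="432 591" d="M330 373l-9 1-12 6-7-1-6 7-22 16-2 20-2 4-6 2 6 13 2 27 8 20 0 12-10 10-10 17-4 13 0 21-10 23-1 8 116-1-19-31-17-17-1-6 4-18 18-27 16-11 11-1-7-2-10-10-12-24 0-13 6-20 0-10-8-20z"/>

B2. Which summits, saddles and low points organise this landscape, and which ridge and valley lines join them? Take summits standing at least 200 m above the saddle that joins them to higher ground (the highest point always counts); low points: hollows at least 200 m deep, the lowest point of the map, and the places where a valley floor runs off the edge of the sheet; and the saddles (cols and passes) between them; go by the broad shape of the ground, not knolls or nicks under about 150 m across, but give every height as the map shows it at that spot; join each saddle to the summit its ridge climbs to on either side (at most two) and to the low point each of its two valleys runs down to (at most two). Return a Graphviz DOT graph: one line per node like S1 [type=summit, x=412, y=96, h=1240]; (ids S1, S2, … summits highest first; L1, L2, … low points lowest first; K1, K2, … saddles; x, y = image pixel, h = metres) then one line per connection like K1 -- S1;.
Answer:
graph terrain {
  S1 [type=summit, x=410, y=327, h=700];
  S2 [type=summit, x=155, y=36, h=666];
  L1 [type=low, x=431, y=17, h=156];
  L2 [type=low, x=432, y=591, h=160];
  K1 [type=saddle, x=317, y=377, h=461];
  K2 [type=saddle, x=17, y=210, h=312];
  K1 -- S1;
  K1 -- L1;
  K1 -- L2;
  K2 -- S1;
  K2 -- S2;
  K2 -- L1;
}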